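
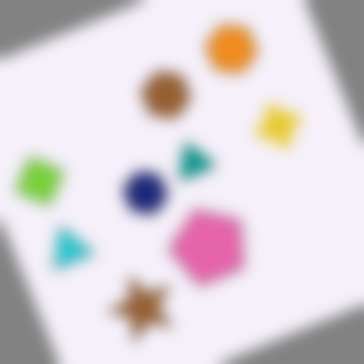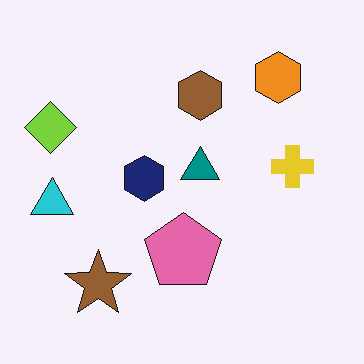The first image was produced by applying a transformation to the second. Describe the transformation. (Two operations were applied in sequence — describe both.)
The image was rotated counter-clockwise by a moderate amount, then heavily blurred.

Every shape is tilted by the same angle and the image corners show triangular fill wedges — a whole-image rotation by a non-right angle. Shape edges and outlines are uniformly softened across the whole image.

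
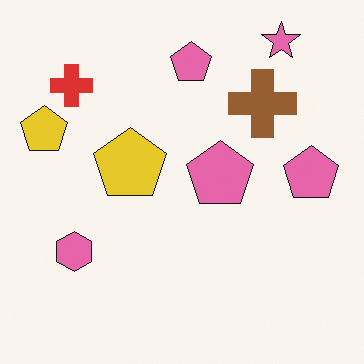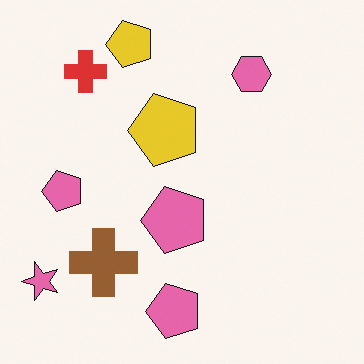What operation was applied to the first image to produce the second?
The transformation is: transposed (reflected across the top-left ↔ bottom-right diagonal).

Shapes have swapped their row and column positions — what was in the top-right is now in the bottom-left — a diagonal reflection.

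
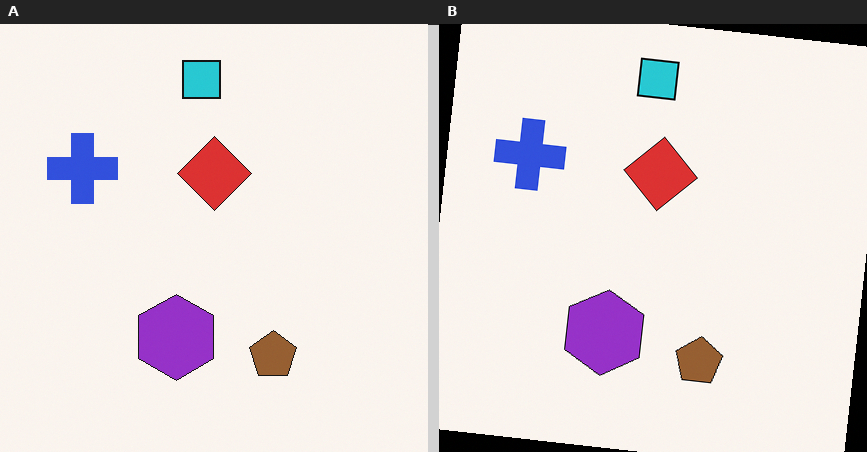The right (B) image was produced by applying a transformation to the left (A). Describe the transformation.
The image was rotated clockwise by a few degrees.

Every shape is tilted by the same angle and the image corners show triangular fill wedges — a whole-image rotation by a non-right angle.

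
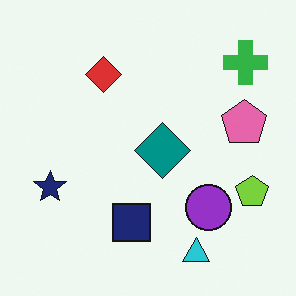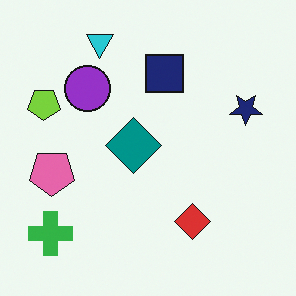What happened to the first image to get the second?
The transformation is: rotated 180°.

The green cross sits in the top-right of the first image and the bottom-left of the second — consistent with a whole-image 180° rotation.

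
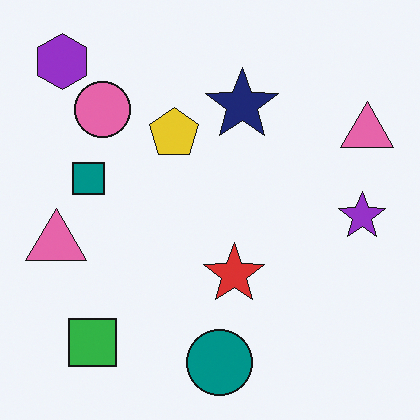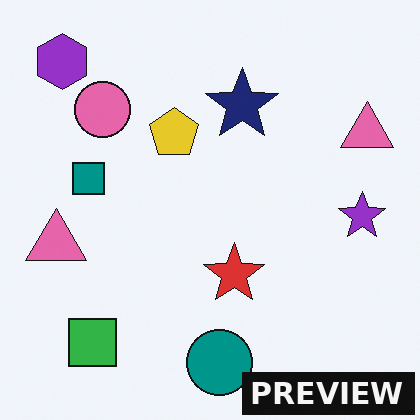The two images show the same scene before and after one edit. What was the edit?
This is the original image watermarked with the text "PREVIEW" in the lower-right corner.

A dark label reading "PREVIEW" appears in the lower-right corner.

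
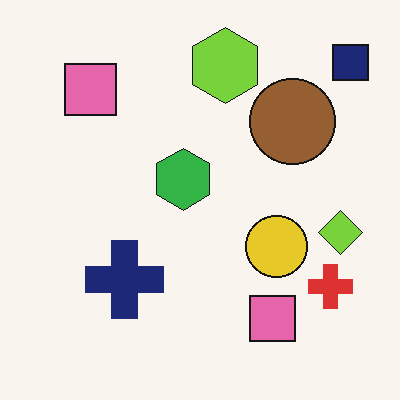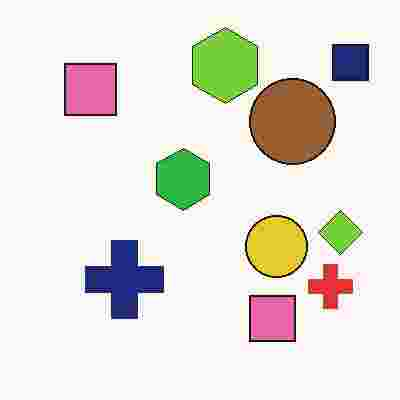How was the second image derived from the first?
The transformation is: degraded with heavy JPEG compression.

Blocky 8×8 compression artifacts appear around shape edges and the flat background shows ringing — characteristic JPEG degradation.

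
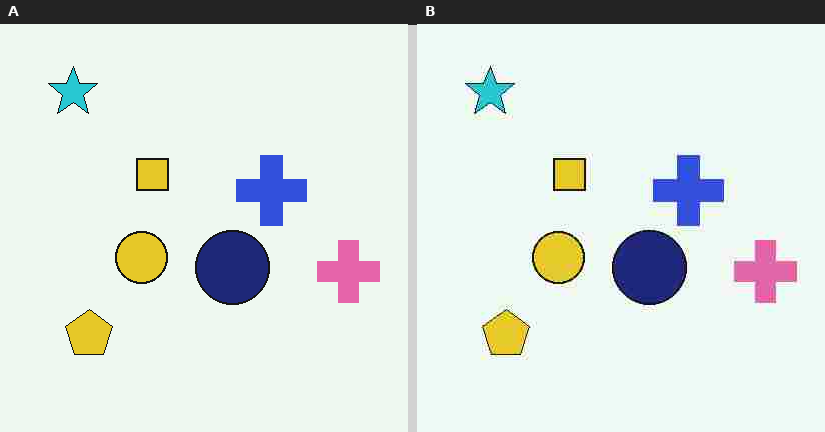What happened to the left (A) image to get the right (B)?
This is the original image degraded with heavy JPEG compression.

Blocky 8×8 compression artifacts appear around shape edges and the flat background shows ringing — characteristic JPEG degradation.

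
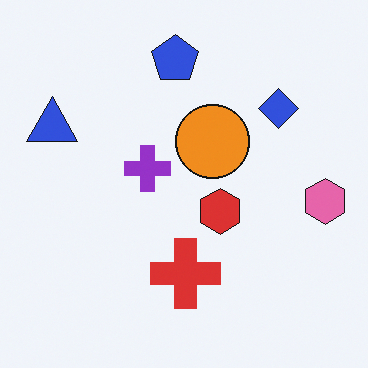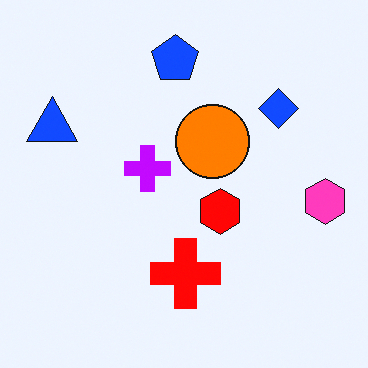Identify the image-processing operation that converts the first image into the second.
The transformation is: made much more vivid (saturation change).

All colors are more vivid — a global saturation change.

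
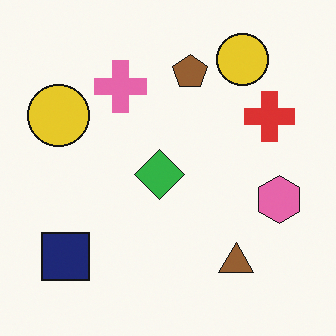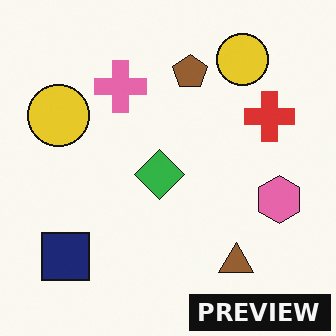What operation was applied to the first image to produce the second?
This is the original image watermarked with the text "PREVIEW" in the lower-right corner.

A dark label reading "PREVIEW" appears in the lower-right corner.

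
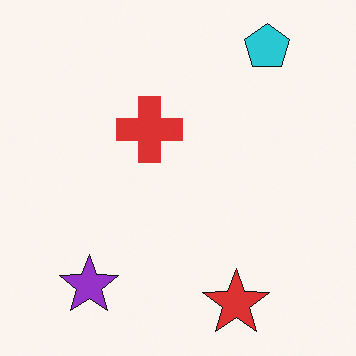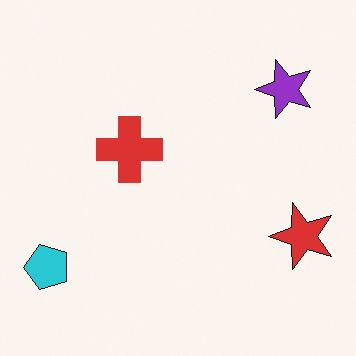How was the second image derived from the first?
Transposed (reflected across the top-left ↔ bottom-right diagonal).

Shapes have swapped their row and column positions — what was in the top-right is now in the bottom-left — a diagonal reflection.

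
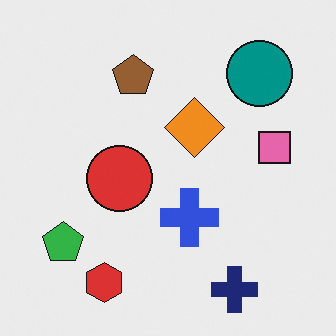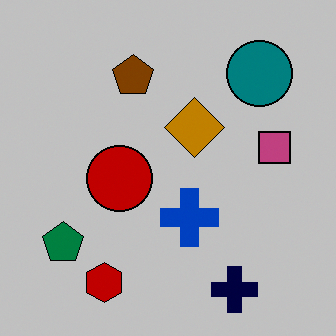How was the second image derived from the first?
This is the original image aggressively posterized.

Each flat color has snapped to a coarser quantized level — most visibly, the near-white background has dropped to a flat grey.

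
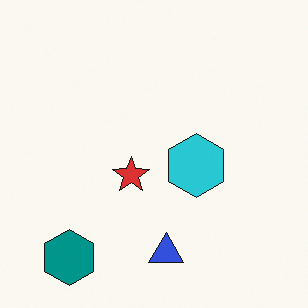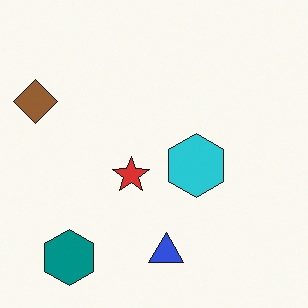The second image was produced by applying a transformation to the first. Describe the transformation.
It was overlaid with an additional brown diamond.

A brown diamond appears in the second image that is absent from the first.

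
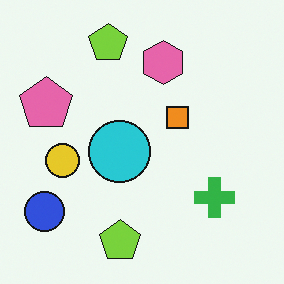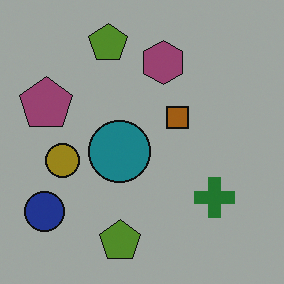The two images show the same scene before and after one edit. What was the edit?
Substantially darkened.

Every pixel — background and shapes alike — is uniformly darkened.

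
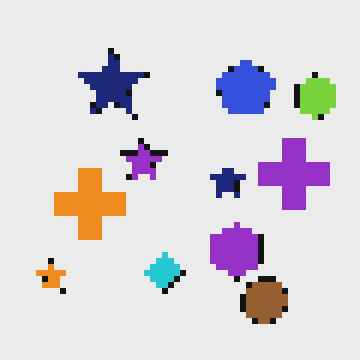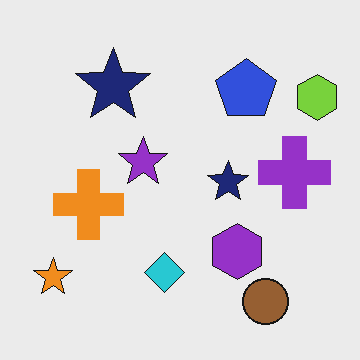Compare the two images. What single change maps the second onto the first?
The first image is the second moderately pixelated.

Shapes are reduced to large square blocks; fine edges and outlines are lost — a downscale-then-upscale (mosaic) effect.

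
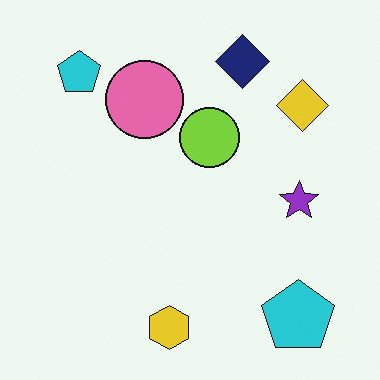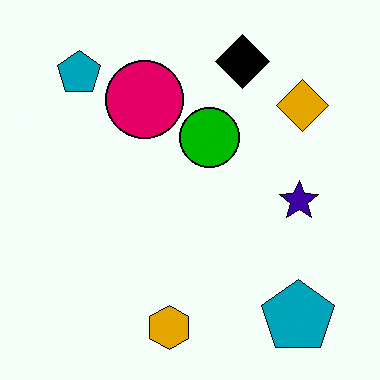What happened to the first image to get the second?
The second image is the first given much higher contrast.

Tones are pushed away from mid-grey across the whole image — a global contrast change.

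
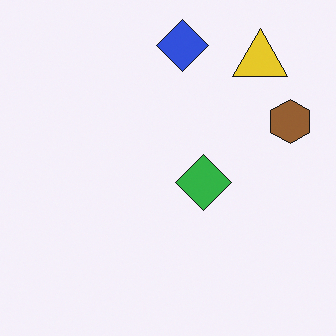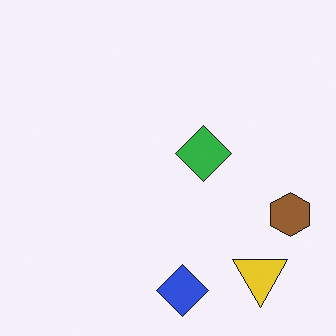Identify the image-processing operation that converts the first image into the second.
Flipped vertically (top ↔ bottom).

The blue diamond is in the top of the first image and the bottom of the second — shapes on opposite sides of the horizontal midline have swapped in a mirror flip.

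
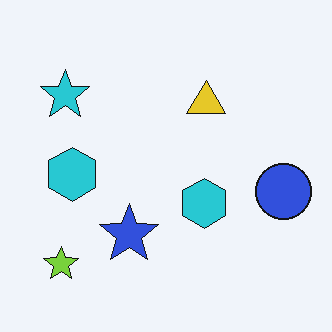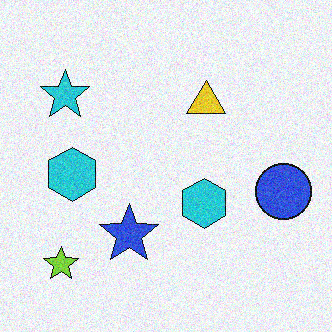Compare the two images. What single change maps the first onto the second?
Degraded with moderate additive noise.

Random speckle covers the whole image, including the flat background.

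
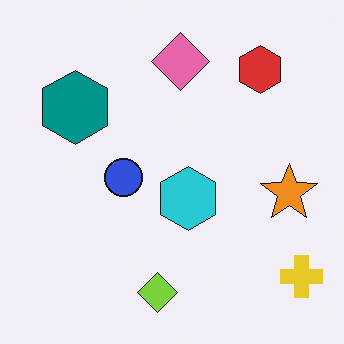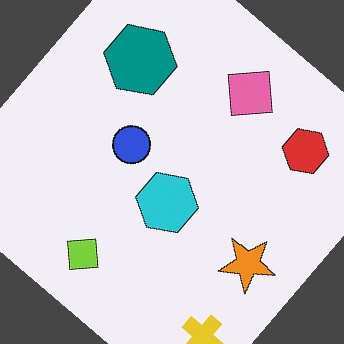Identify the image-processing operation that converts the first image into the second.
Rotated clockwise by a large amount — several tens of degrees.

Every shape is tilted by the same angle and the image corners show triangular fill wedges — a whole-image rotation by a non-right angle.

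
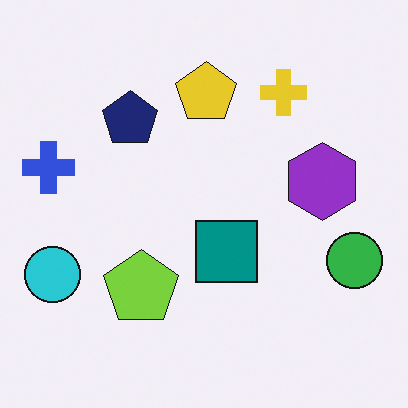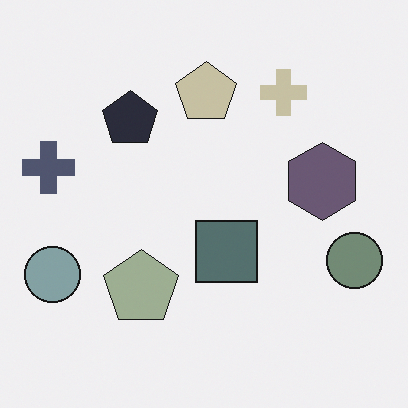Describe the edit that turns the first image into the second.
It was made much more muted (saturation change).

All colors are more muted and greyish — a global saturation change.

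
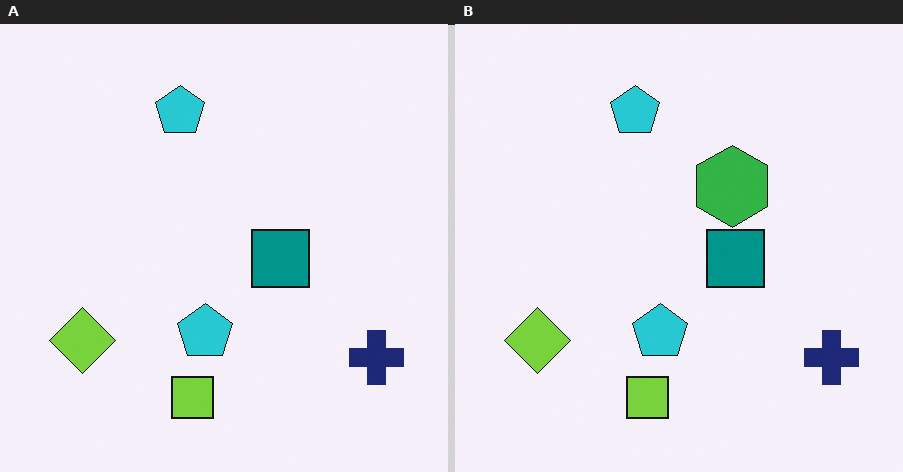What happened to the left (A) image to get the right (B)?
Overlaid with an additional green hexagon.

A green hexagon appears in the right (B) image that is absent from the left (A).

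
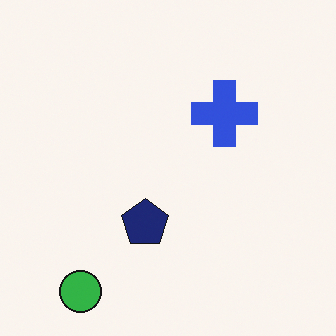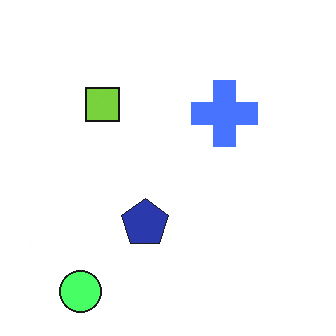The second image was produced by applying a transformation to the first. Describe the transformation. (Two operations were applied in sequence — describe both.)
The transformation is: substantially brightened, then overlaid with an additional lime square.

Every pixel — background and shapes alike — is uniformly brightened. A lime square appears in the second image that is absent from the first.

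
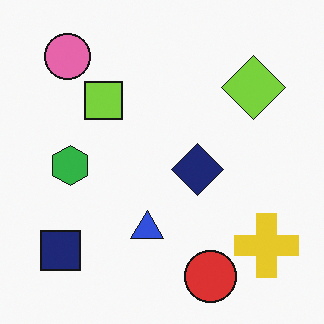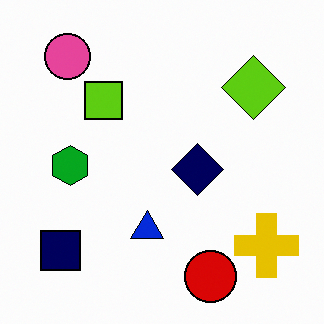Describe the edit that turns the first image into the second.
The transformation is: given slightly increased contrast.

Tones are pushed away from mid-grey across the whole image — a global contrast change.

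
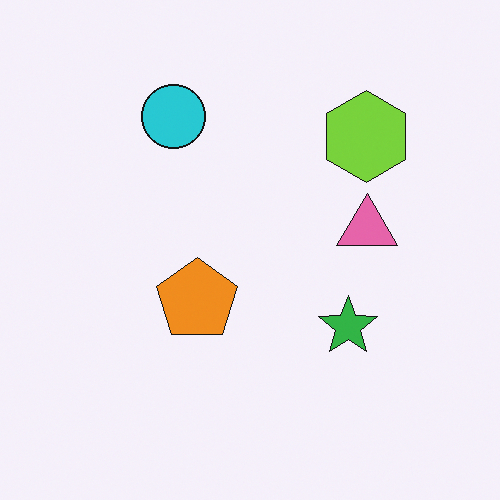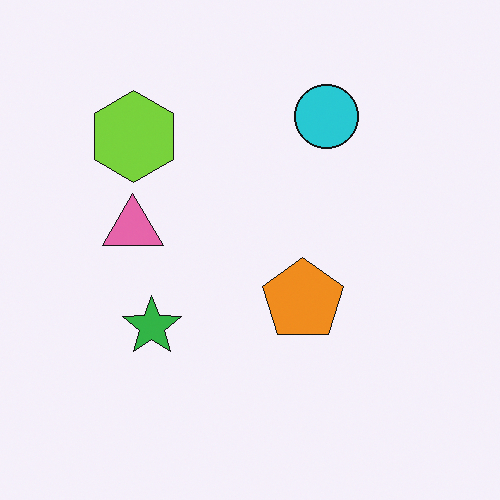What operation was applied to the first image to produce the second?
The image was flipped horizontally (left ↔ right).

The pink triangle is in the right of the first image and the left of the second — shapes on opposite sides of the vertical midline have swapped in a mirror flip.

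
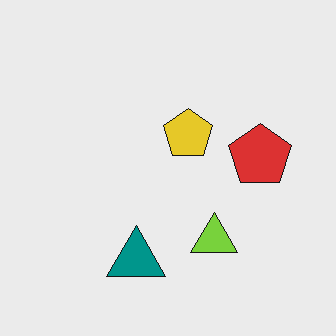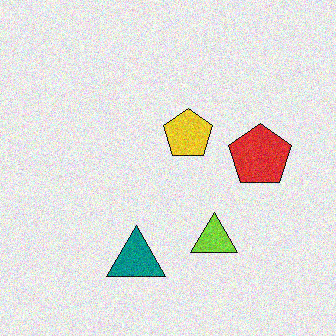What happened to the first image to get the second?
The image was degraded with moderate additive noise.

Random speckle covers the whole image, including the flat background.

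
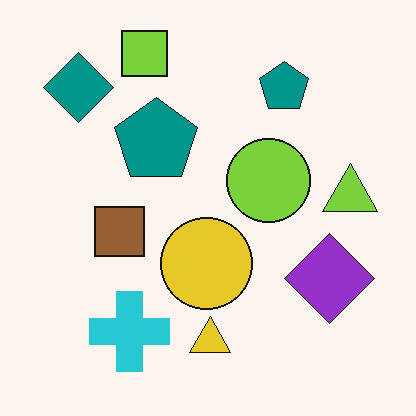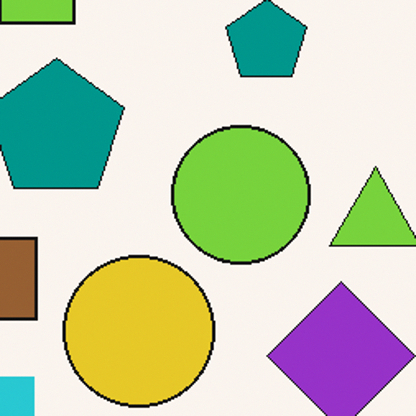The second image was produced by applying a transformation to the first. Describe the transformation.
Cropped to a noticeably smaller region and rescaled.

The visible shapes are larger and the field of view is narrower; shapes near the original edges may be partly or wholly outside the frame — a crop-and-rescale.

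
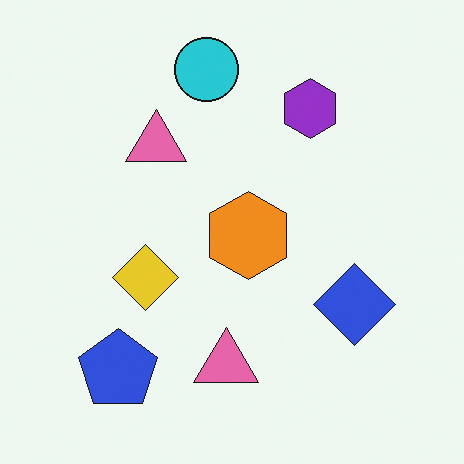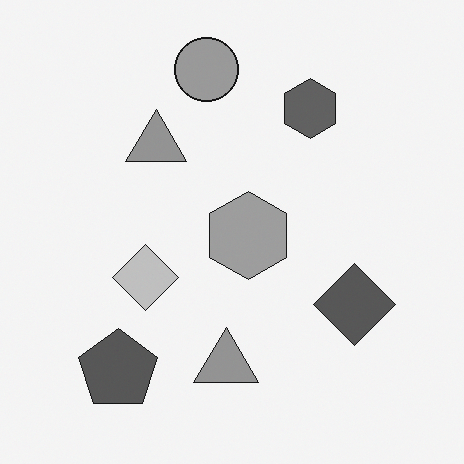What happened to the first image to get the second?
The second image is the first converted to grayscale.

All color is removed — every shape is now a shade of grey.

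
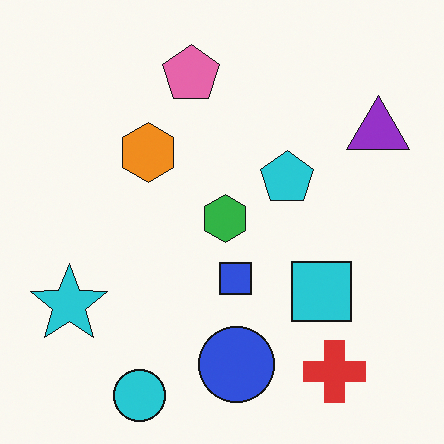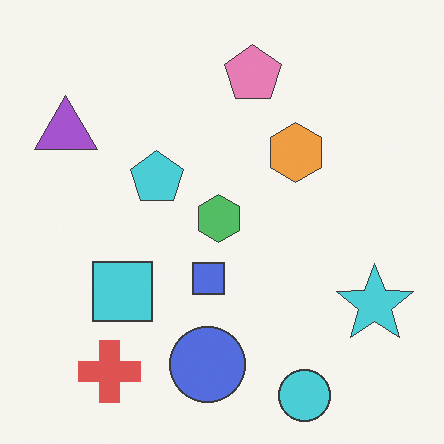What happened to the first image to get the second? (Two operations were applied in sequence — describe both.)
It was flipped horizontally (left ↔ right), then given slightly reduced contrast.

The purple triangle is in the top-right of the first image and the top-left of the second — shapes on opposite sides of the vertical midline have swapped in a mirror flip. Tones are pushed toward mid-grey across the whole image — a global contrast change.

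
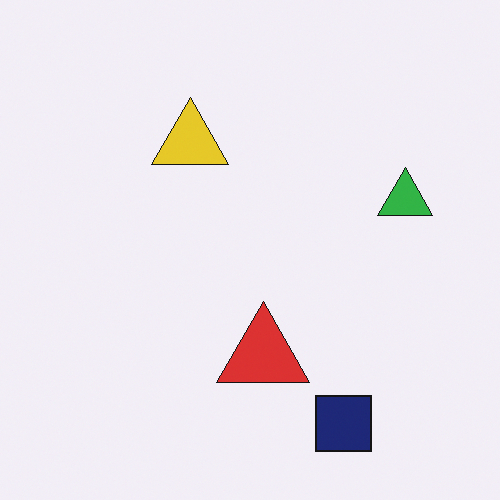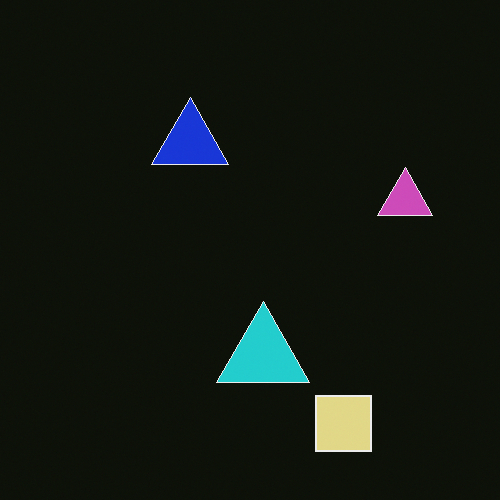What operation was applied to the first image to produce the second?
The image was color-inverted (negative).

The light background has become dark and every shape's color is its complement — a photographic negative.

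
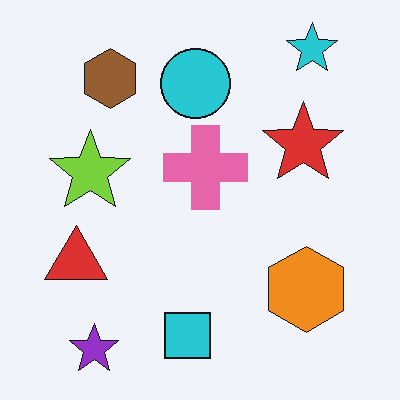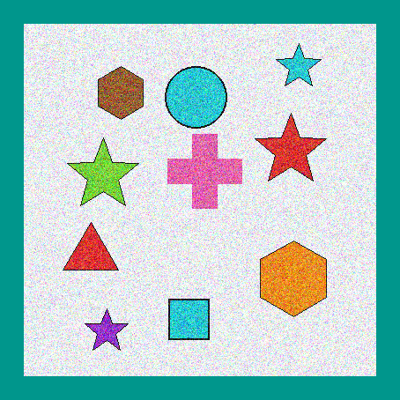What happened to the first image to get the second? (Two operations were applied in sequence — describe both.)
This is the original image degraded with strong gaussian noise, then framed with a teal border.

Random speckle covers the whole image, including the flat background. A solid teal frame runs around the edge of the second image, with the content slightly shrunk inside it.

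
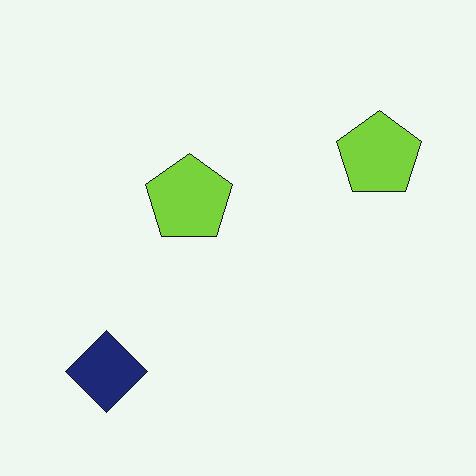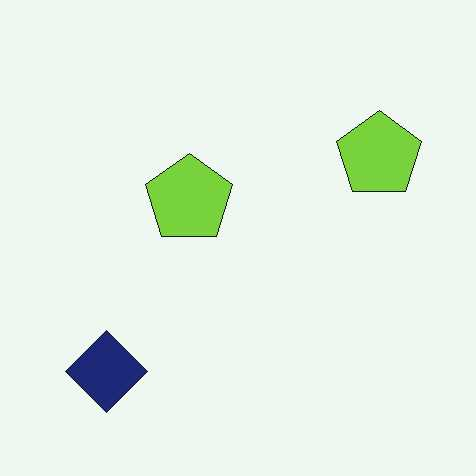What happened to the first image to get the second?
The second image is the first given moderate JPEG compression.

Blocky 8×8 compression artifacts appear around shape edges and the flat background shows ringing — characteristic JPEG degradation.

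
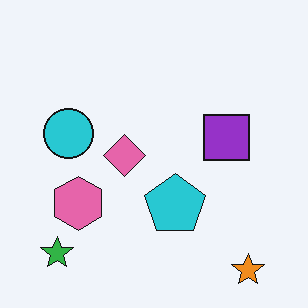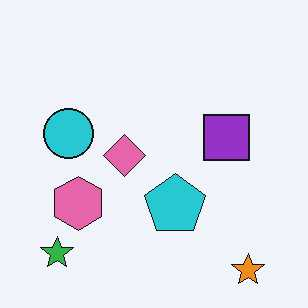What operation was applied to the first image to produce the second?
It was given moderate JPEG compression.

Blocky 8×8 compression artifacts appear around shape edges and the flat background shows ringing — characteristic JPEG degradation.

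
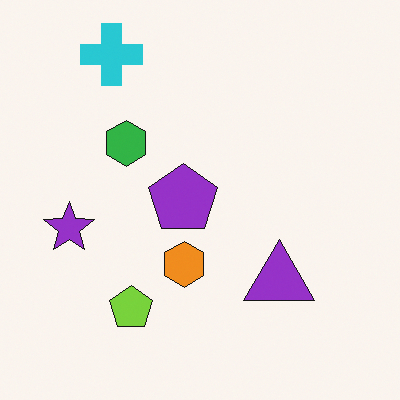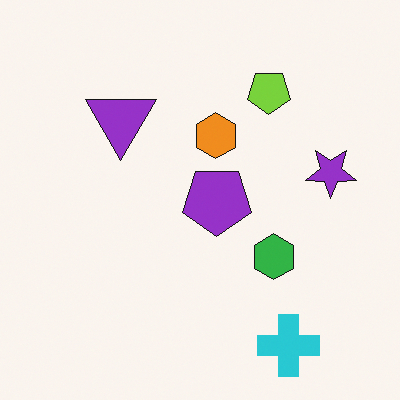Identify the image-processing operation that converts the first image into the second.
Rotated 180°.

The cyan cross sits in the top-left of the first image and the bottom-right of the second — consistent with a whole-image 180° rotation.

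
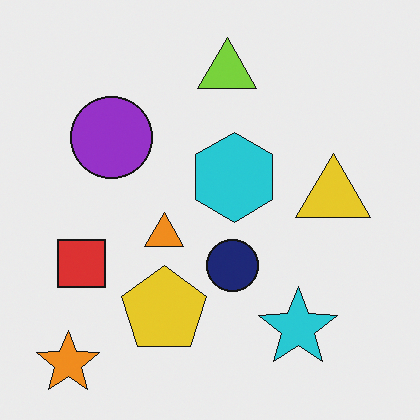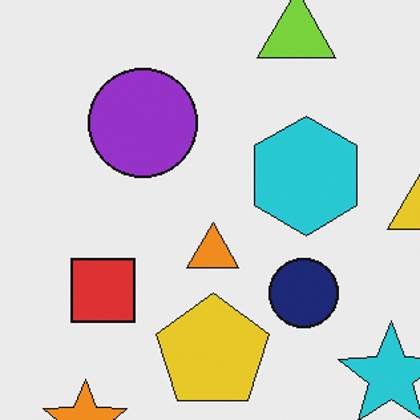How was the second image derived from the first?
Cropped slightly and scaled back up.

The visible shapes are larger and the field of view is narrower; shapes near the original edges may be partly or wholly outside the frame — a crop-and-rescale.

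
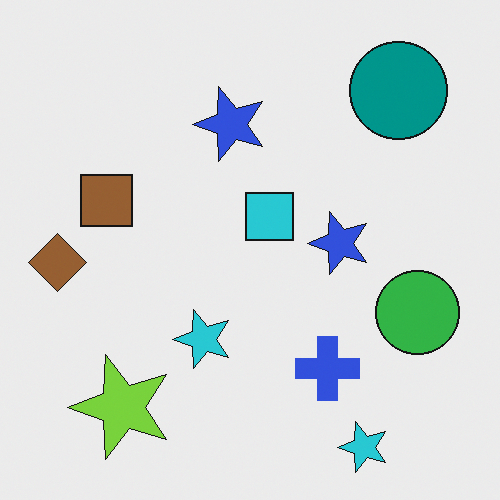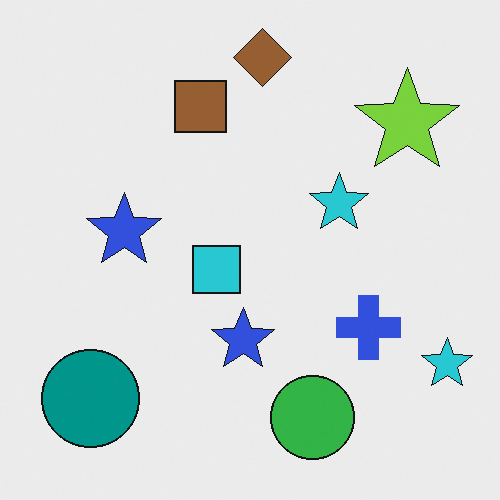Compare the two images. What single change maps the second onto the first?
The image was transposed (reflected across the top-left ↔ bottom-right diagonal).

Shapes have swapped their row and column positions — what was in the top-right is now in the bottom-left — a diagonal reflection.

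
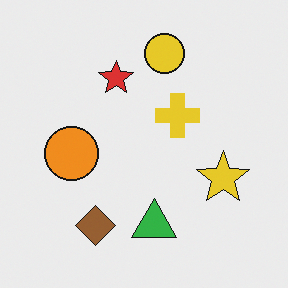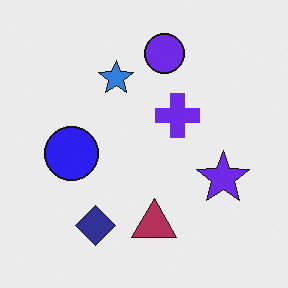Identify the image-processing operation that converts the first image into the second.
The transformation is: hue-shifted by a large amount.

Every shape's color has rotated by the same amount around the hue wheel — a uniform hue shift.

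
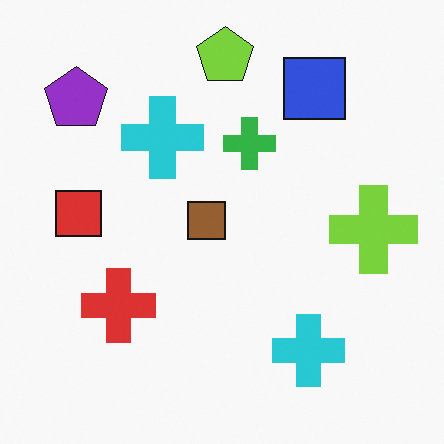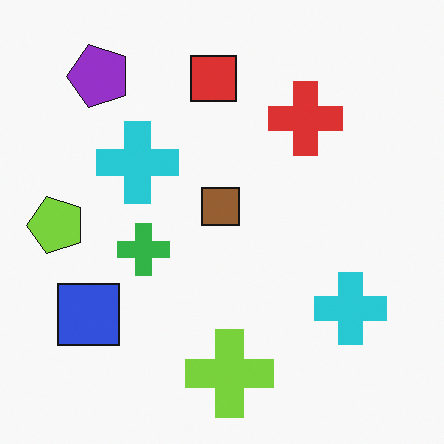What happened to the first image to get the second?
The image was transposed (reflected across the top-left ↔ bottom-right diagonal).

Shapes have swapped their row and column positions — what was in the top-right is now in the bottom-left — a diagonal reflection.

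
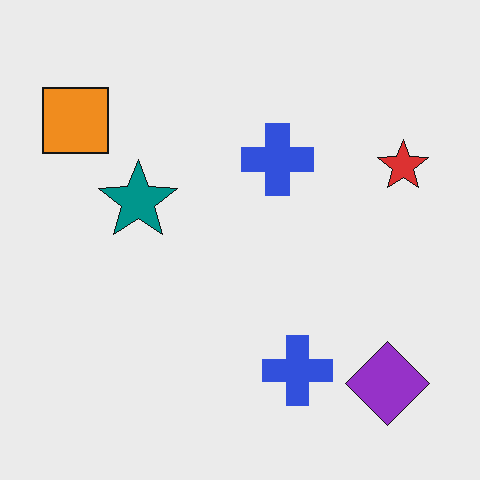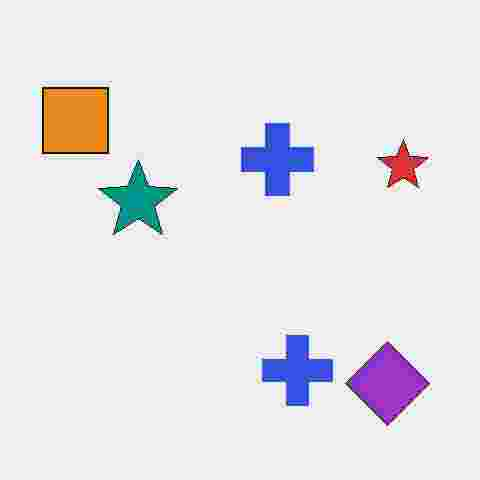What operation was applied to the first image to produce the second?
It was heavily JPEG-compressed with obvious blocking artifacts.

Blocky 8×8 compression artifacts appear around shape edges and the flat background shows ringing — characteristic JPEG degradation.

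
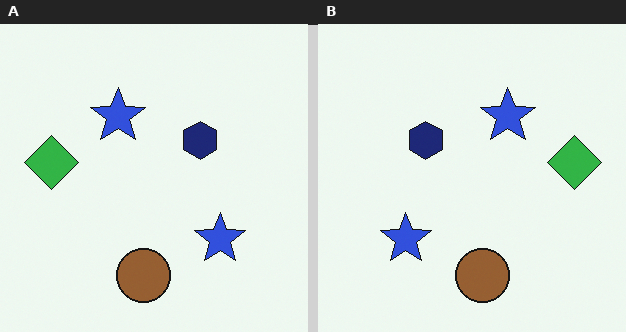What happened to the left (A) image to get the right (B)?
It was flipped horizontally (left ↔ right).

The green diamond is in the left of the left (A) image and the right of the right (B) — shapes on opposite sides of the vertical midline have swapped in a mirror flip.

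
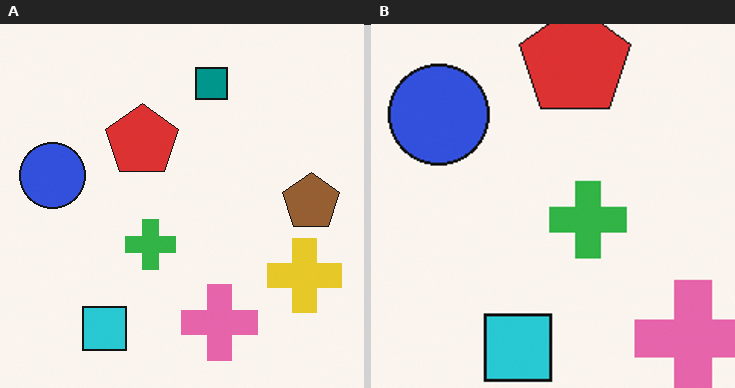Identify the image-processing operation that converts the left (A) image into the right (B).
Cropped to a modestly smaller region and rescaled.

The visible shapes are larger and the field of view is narrower; shapes near the original edges may be partly or wholly outside the frame — a crop-and-rescale.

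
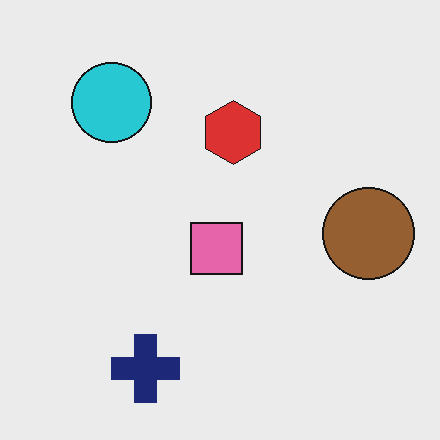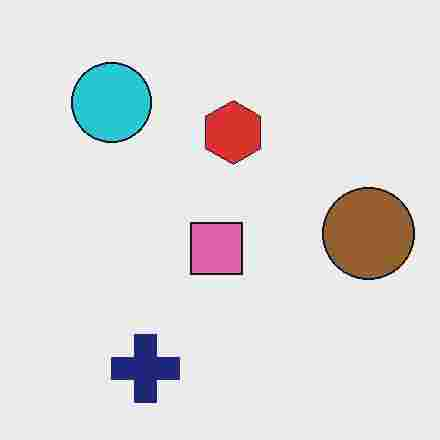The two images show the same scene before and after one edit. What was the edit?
The transformation is: degraded with heavy JPEG compression.

Blocky 8×8 compression artifacts appear around shape edges and the flat background shows ringing — characteristic JPEG degradation.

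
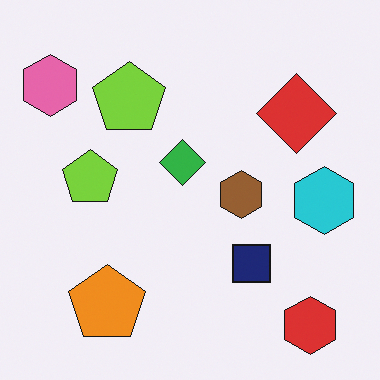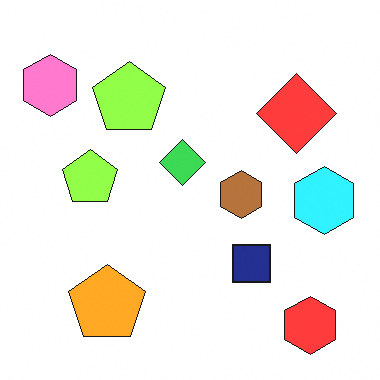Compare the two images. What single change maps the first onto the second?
The second image is the first brightened a little.

Every pixel — background and shapes alike — is uniformly brightened.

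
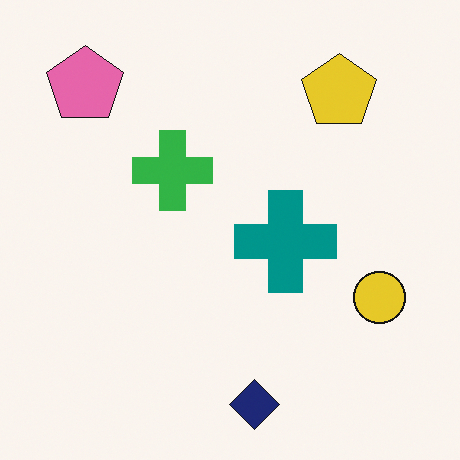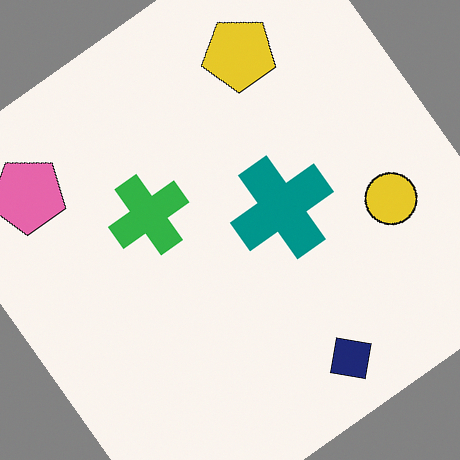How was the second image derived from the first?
It was rotated counter-clockwise by a large amount — several tens of degrees.

Every shape is tilted by the same angle and the image corners show triangular fill wedges — a whole-image rotation by a non-right angle.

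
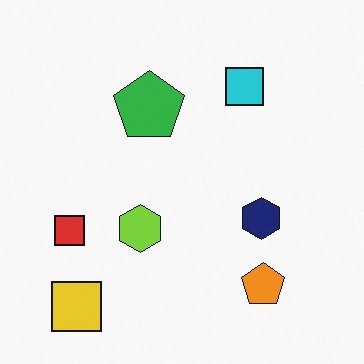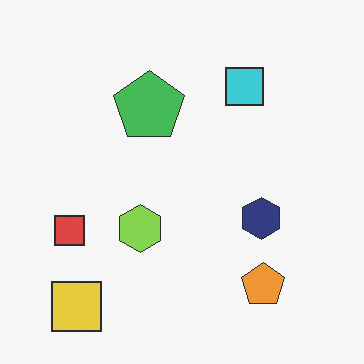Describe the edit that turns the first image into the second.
This is the original image given slightly reduced contrast.

Tones are pushed toward mid-grey across the whole image — a global contrast change.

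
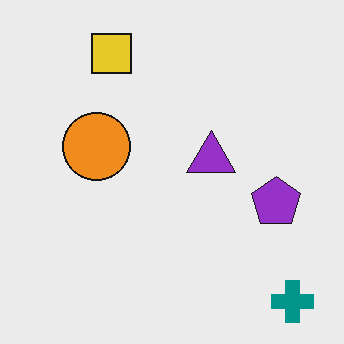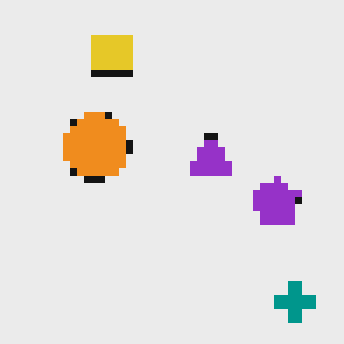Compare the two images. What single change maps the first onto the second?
Pixelated into visible square blocks.

Shapes are reduced to large square blocks; fine edges and outlines are lost — a downscale-then-upscale (mosaic) effect.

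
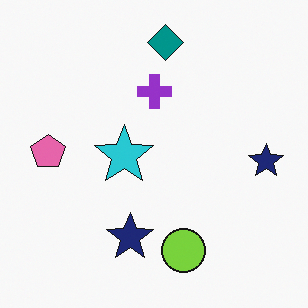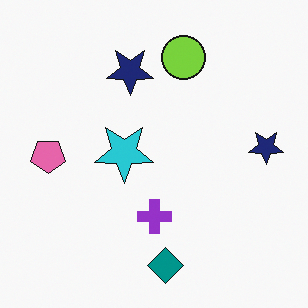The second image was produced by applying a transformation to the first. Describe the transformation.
Flipped vertically (top ↔ bottom).

The teal diamond is in the top of the first image and the bottom of the second — shapes on opposite sides of the horizontal midline have swapped in a mirror flip.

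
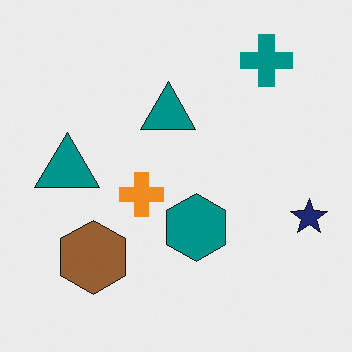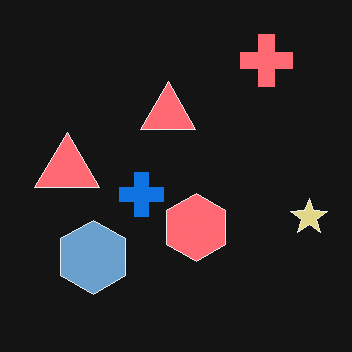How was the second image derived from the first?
The transformation is: color-inverted (negative).

The light background has become dark and every shape's color is its complement — a photographic negative.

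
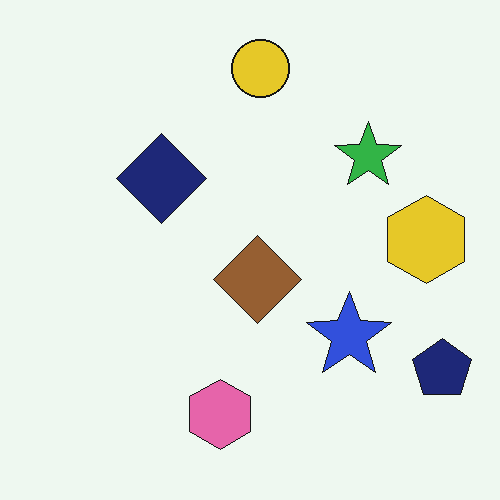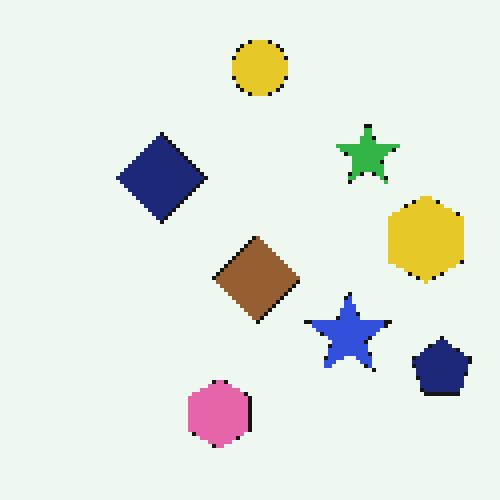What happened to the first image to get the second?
The second image is the first mildly pixelated.

Shapes are reduced to large square blocks; fine edges and outlines are lost — a downscale-then-upscale (mosaic) effect.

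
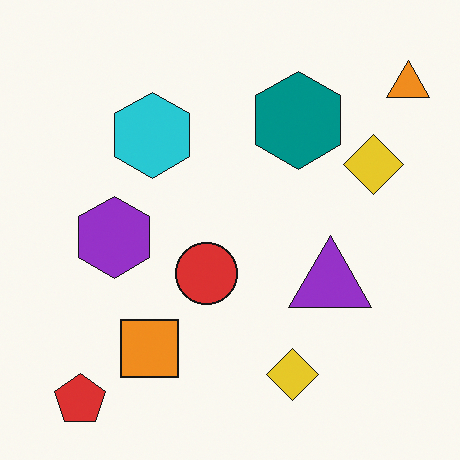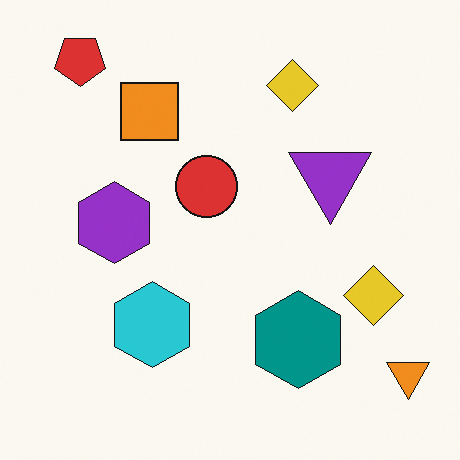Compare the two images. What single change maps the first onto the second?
The second image is the first flipped vertically (top ↔ bottom).

The red pentagon is in the bottom-left of the first image and the top-left of the second — shapes on opposite sides of the horizontal midline have swapped in a mirror flip.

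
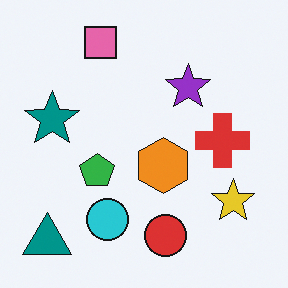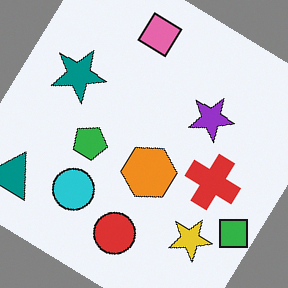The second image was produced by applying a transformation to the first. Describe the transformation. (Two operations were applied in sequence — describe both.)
The transformation is: rotated clockwise by a large amount — several tens of degrees, then overlaid with an additional green square.

Every shape is tilted by the same angle and the image corners show triangular fill wedges — a whole-image rotation by a non-right angle. A green square appears in the second image that is absent from the first.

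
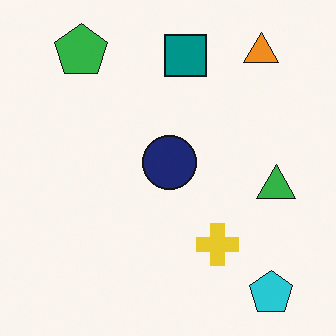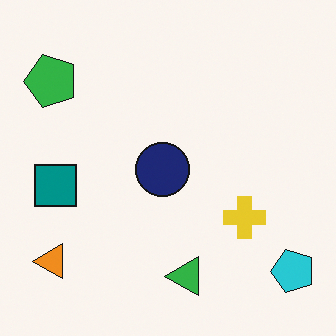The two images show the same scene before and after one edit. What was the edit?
This is the original image transposed (reflected across the top-left ↔ bottom-right diagonal).

Shapes have swapped their row and column positions — what was in the top-right is now in the bottom-left — a diagonal reflection.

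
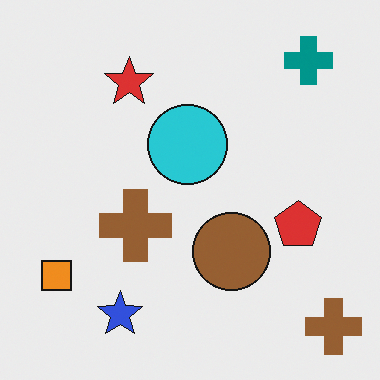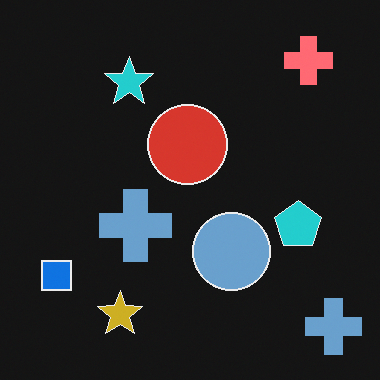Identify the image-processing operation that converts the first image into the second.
Color-inverted (negative).

The light background has become dark and every shape's color is its complement — a photographic negative.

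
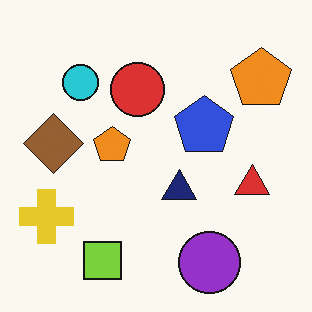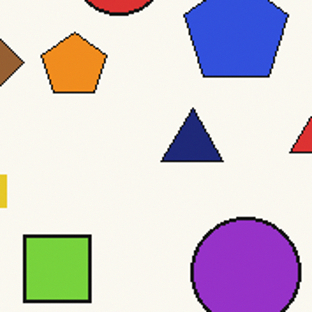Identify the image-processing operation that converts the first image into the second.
The second image is the first cropped to a noticeably smaller region and rescaled.

The visible shapes are larger and the field of view is narrower; shapes near the original edges may be partly or wholly outside the frame — a crop-and-rescale.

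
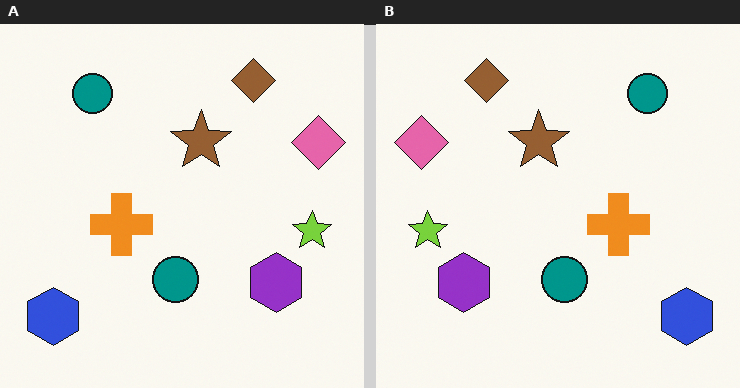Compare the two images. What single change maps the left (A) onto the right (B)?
Flipped horizontally (left ↔ right).

The pink diamond is in the top-right of the left (A) image and the top-left of the right (B) — shapes on opposite sides of the vertical midline have swapped in a mirror flip.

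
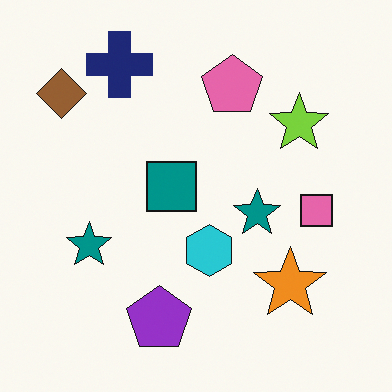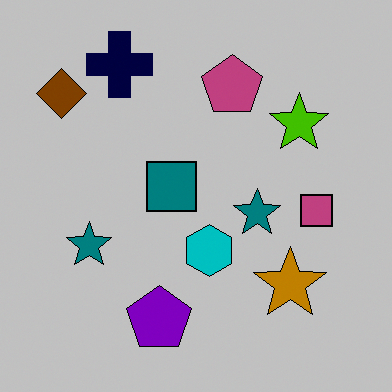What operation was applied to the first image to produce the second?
Heavily posterized to just a handful of flat colors.

Each flat color has snapped to a coarser quantized level — most visibly, the near-white background has dropped to a flat grey.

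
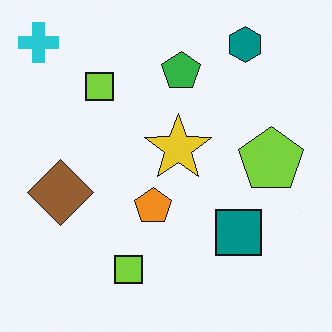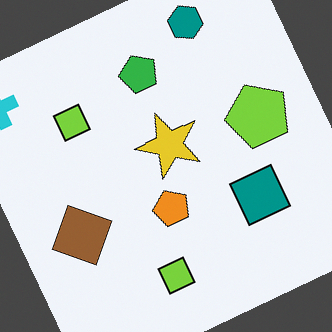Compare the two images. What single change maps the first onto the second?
The image was rotated counter-clockwise by a clearly visible amount.

Every shape is tilted by the same angle and the image corners show triangular fill wedges — a whole-image rotation by a non-right angle.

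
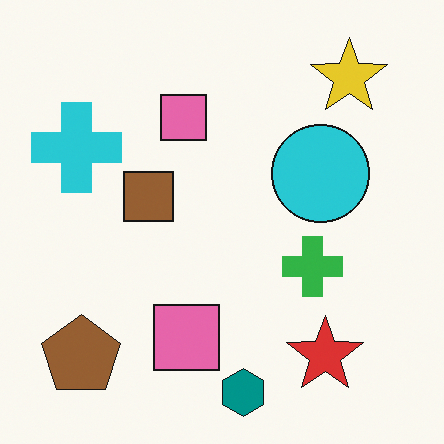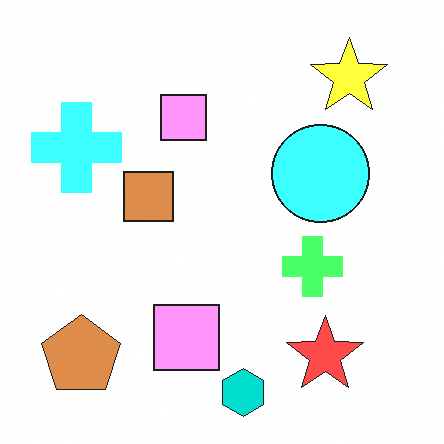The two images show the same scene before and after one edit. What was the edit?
This is the original image noticeably brightened.

Every pixel — background and shapes alike — is uniformly brightened.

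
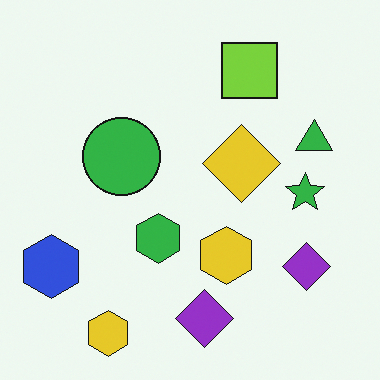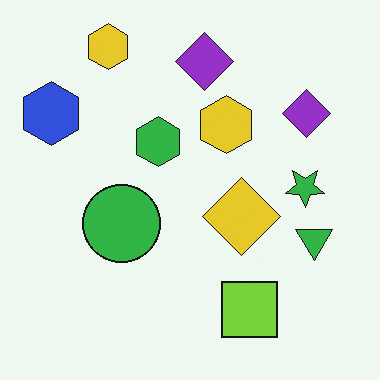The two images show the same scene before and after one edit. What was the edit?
This is the original image flipped vertically (top ↔ bottom).

The lime square is in the top of the first image and the bottom of the second — shapes on opposite sides of the horizontal midline have swapped in a mirror flip.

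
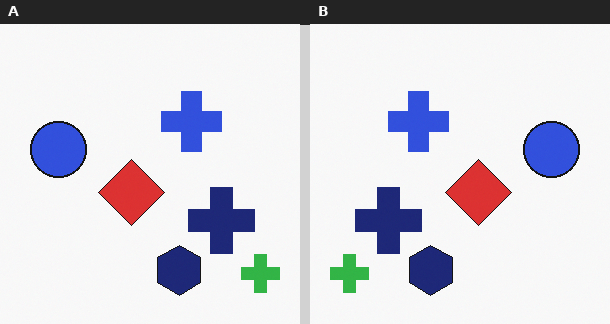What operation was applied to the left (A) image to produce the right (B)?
The transformation is: flipped horizontally (left ↔ right).

The green cross is in the bottom-right of the left (A) image and the bottom-left of the right (B) — shapes on opposite sides of the vertical midline have swapped in a mirror flip.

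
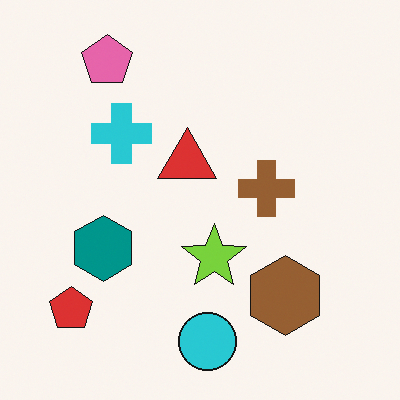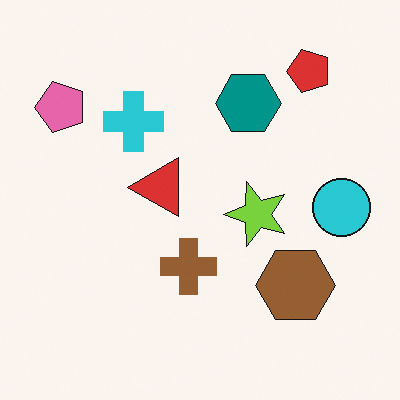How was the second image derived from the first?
The second image is the first transposed (reflected across the top-left ↔ bottom-right diagonal).

Shapes have swapped their row and column positions — what was in the top-right is now in the bottom-left — a diagonal reflection.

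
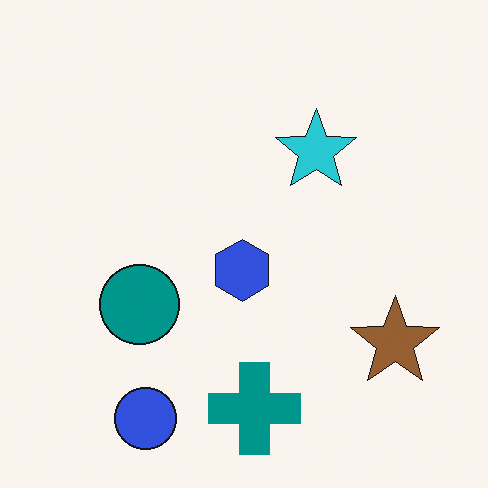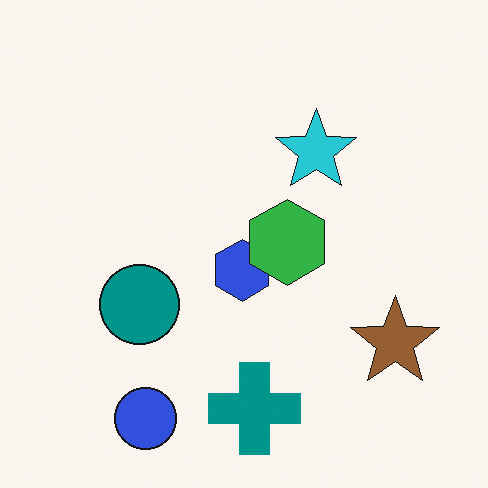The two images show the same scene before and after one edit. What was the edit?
This is the original image overlaid with an additional green hexagon.

A green hexagon appears in the second image that is absent from the first.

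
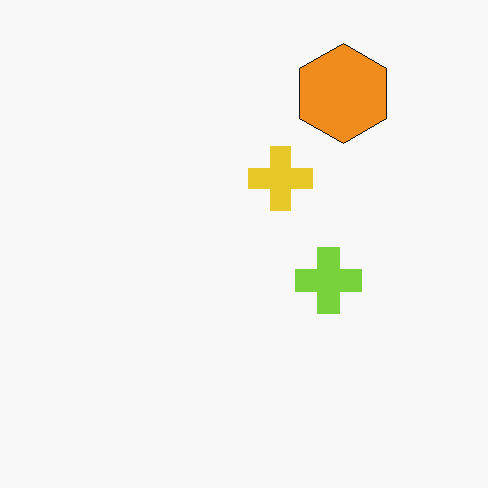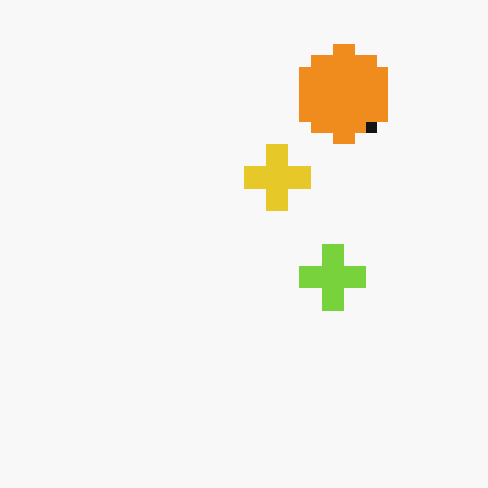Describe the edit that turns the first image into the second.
The transformation is: heavily pixelated into large blocks.

Shapes are reduced to large square blocks; fine edges and outlines are lost — a downscale-then-upscale (mosaic) effect.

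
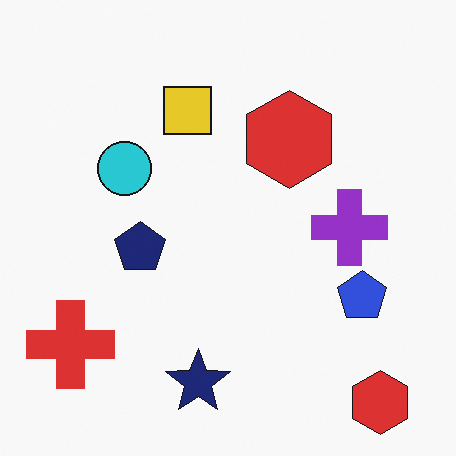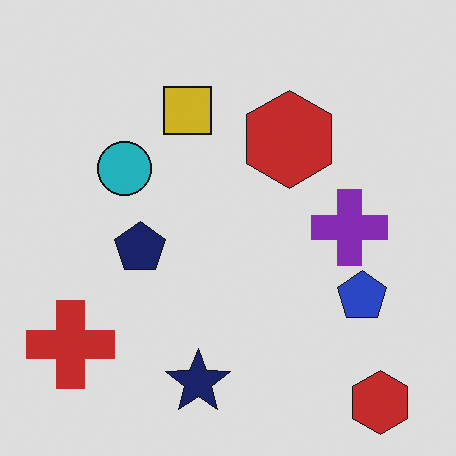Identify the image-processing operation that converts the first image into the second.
It was slightly darkened.

Every pixel — background and shapes alike — is uniformly darkened.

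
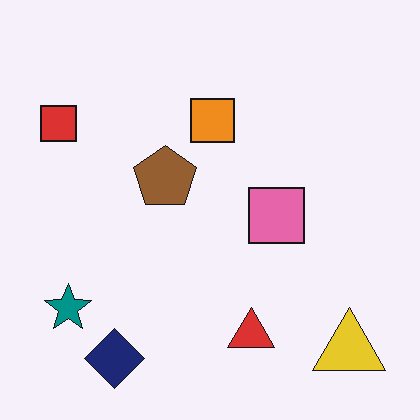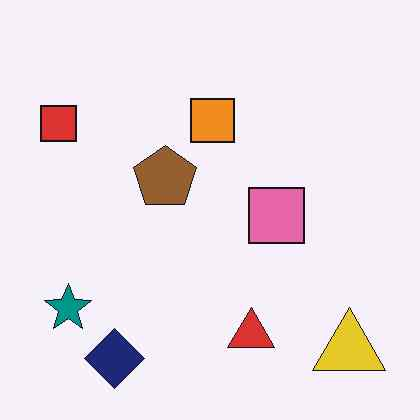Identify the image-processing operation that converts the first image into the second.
The transformation is: given moderate JPEG compression.

Blocky 8×8 compression artifacts appear around shape edges and the flat background shows ringing — characteristic JPEG degradation.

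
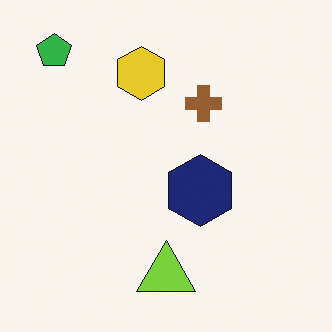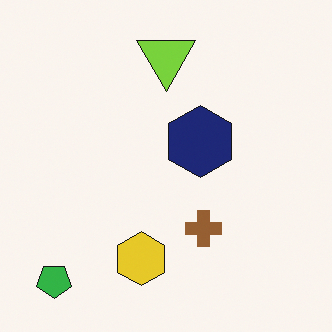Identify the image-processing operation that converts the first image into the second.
The image was flipped vertically (top ↔ bottom).

The green pentagon is in the top-left of the first image and the bottom-left of the second — shapes on opposite sides of the horizontal midline have swapped in a mirror flip.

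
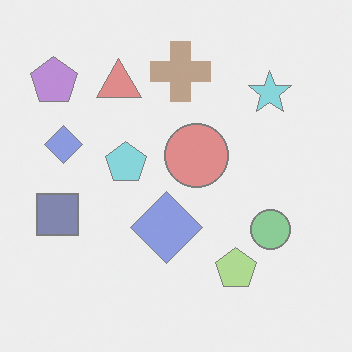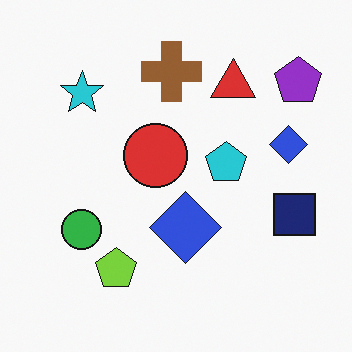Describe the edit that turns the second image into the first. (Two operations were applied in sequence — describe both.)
Flipped horizontally (left ↔ right), then washed out (contrast reduced).

The purple pentagon is in the top-right of the second image and the top-left of the first — shapes on opposite sides of the vertical midline have swapped in a mirror flip. Tones are pushed toward mid-grey across the whole image — a global contrast change.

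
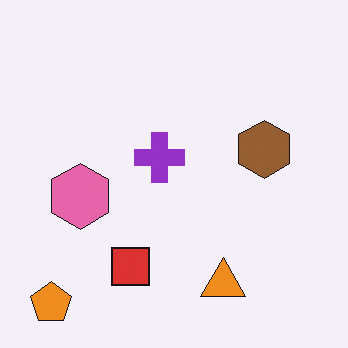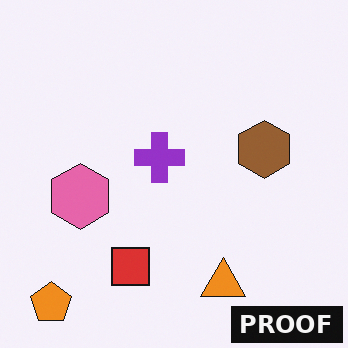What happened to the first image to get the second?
The second image is the first watermarked with the text "PROOF" in the lower-right corner.

A dark label reading "PROOF" appears in the lower-right corner.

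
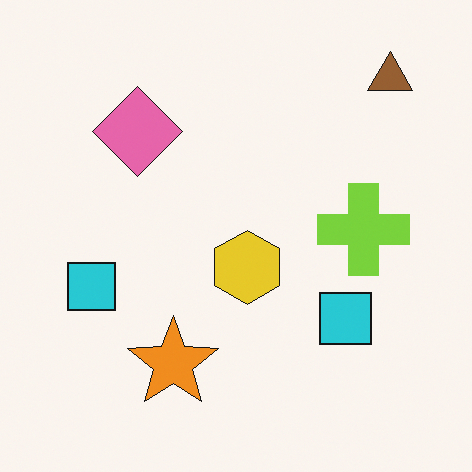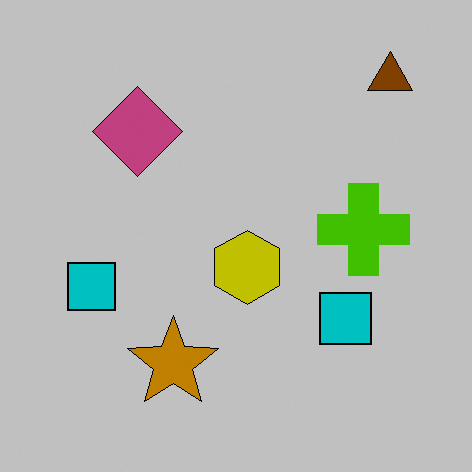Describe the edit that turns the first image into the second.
This is the original image heavily posterized to just a handful of flat colors.

Each flat color has snapped to a coarser quantized level — most visibly, the near-white background has dropped to a flat grey.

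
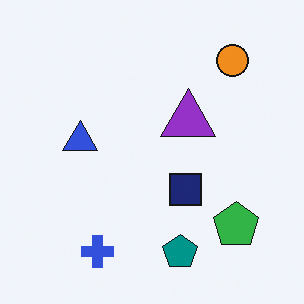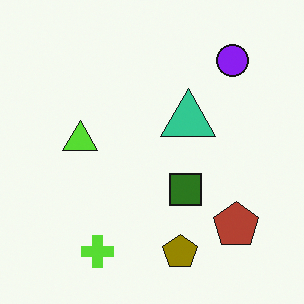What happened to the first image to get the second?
Hue-shifted by a large amount.

Every shape's color has rotated by the same amount around the hue wheel — a uniform hue shift.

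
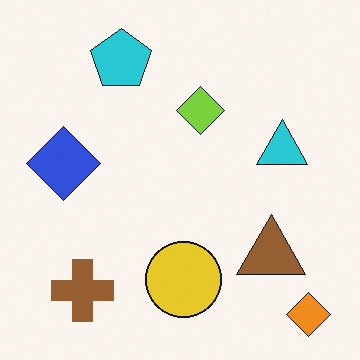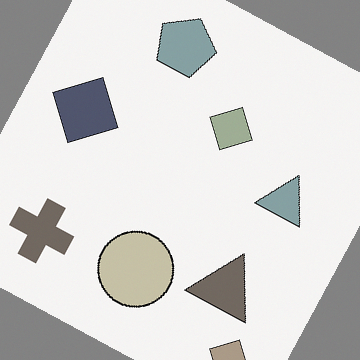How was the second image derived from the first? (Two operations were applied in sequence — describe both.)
The image was rotated clockwise by a clearly visible amount, then heavily desaturated.

Every shape is tilted by the same angle and the image corners show triangular fill wedges — a whole-image rotation by a non-right angle. All colors are more muted and greyish — a global saturation change.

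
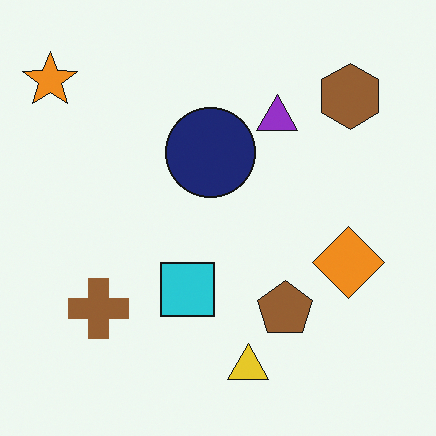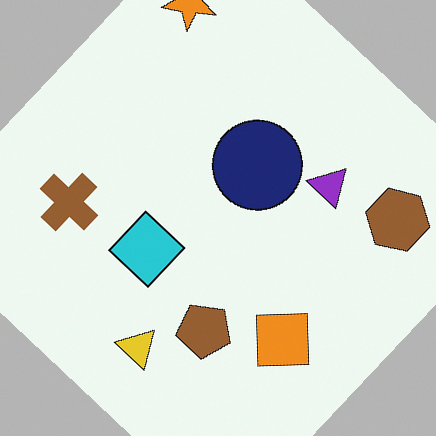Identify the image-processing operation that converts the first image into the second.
This is the original image rotated clockwise by a large amount — several tens of degrees.

Every shape is tilted by the same angle and the image corners show triangular fill wedges — a whole-image rotation by a non-right angle.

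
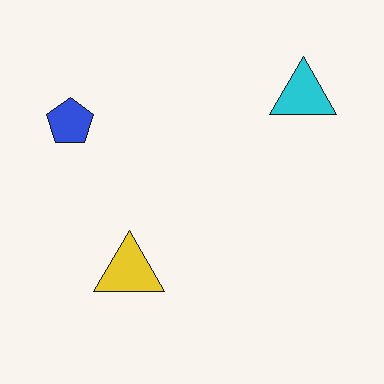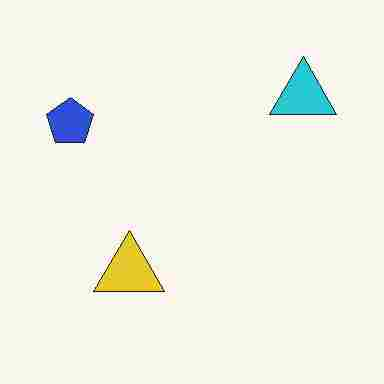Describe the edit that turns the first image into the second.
Heavily JPEG-compressed with obvious blocking artifacts.

Blocky 8×8 compression artifacts appear around shape edges and the flat background shows ringing — characteristic JPEG degradation.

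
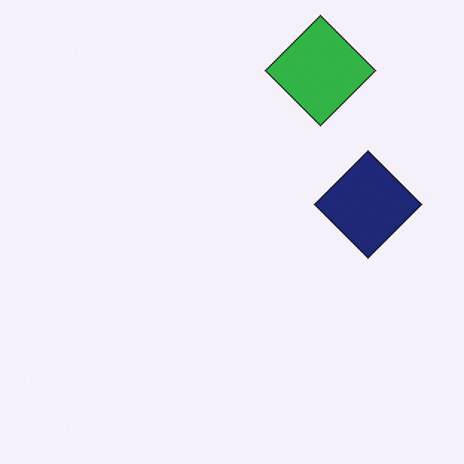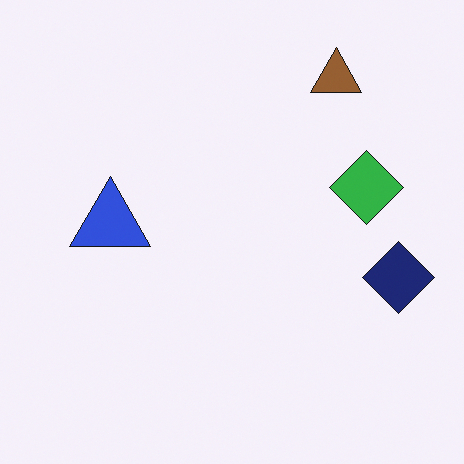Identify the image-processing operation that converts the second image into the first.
Cropped slightly and scaled back up.

The visible shapes are larger and the field of view is narrower; shapes near the original edges may be partly or wholly outside the frame — a crop-and-rescale.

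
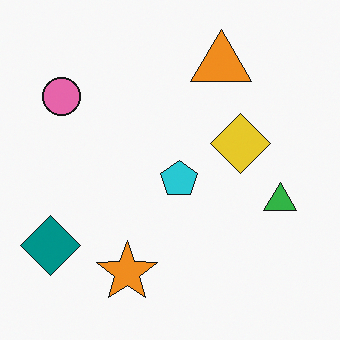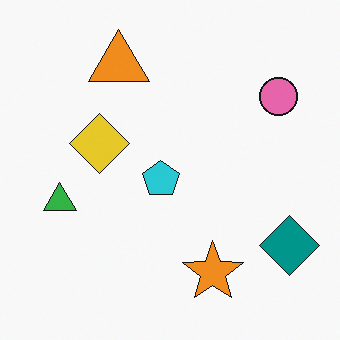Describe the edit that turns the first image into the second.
The second image is the first flipped horizontally (left ↔ right).

The teal diamond is in the bottom-left of the first image and the bottom-right of the second — shapes on opposite sides of the vertical midline have swapped in a mirror flip.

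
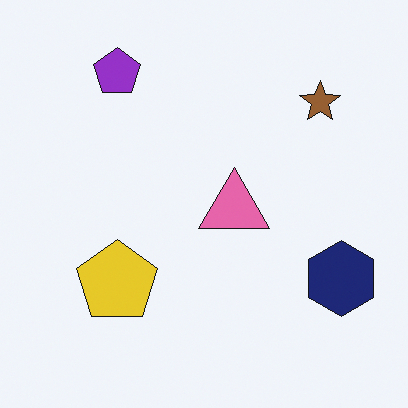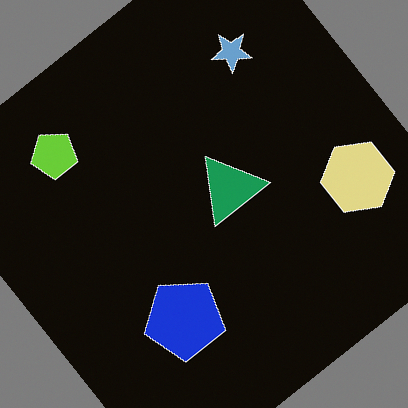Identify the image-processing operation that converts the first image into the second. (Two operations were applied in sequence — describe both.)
The second image is the first rotated counter-clockwise by a large amount — several tens of degrees, then color-inverted (negative).

Every shape is tilted by the same angle and the image corners show triangular fill wedges — a whole-image rotation by a non-right angle. The light background has become dark and every shape's color is its complement — a photographic negative.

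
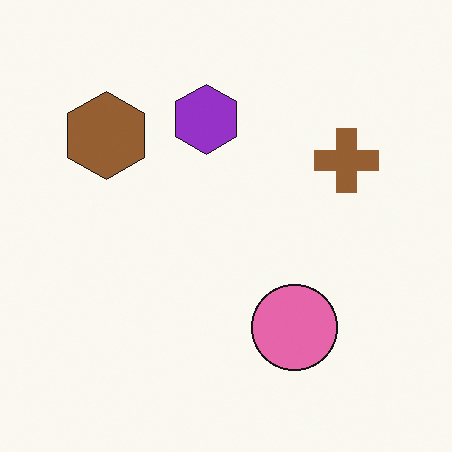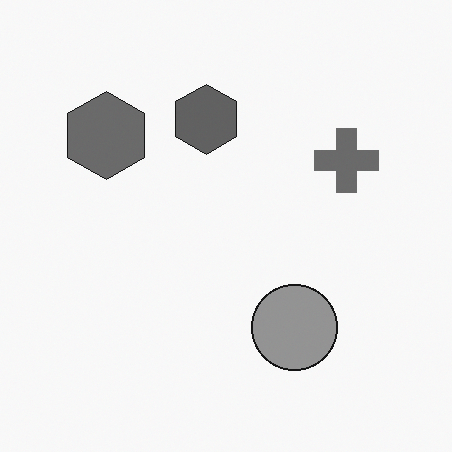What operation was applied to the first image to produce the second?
The second image is the first converted to grayscale.

All color is removed — every shape is now a shade of grey.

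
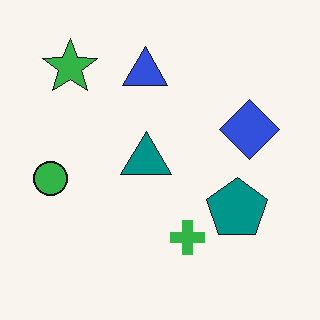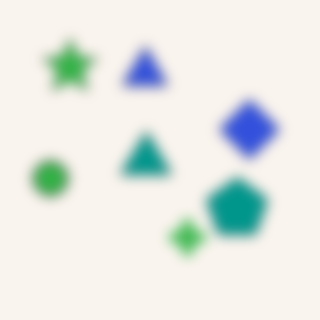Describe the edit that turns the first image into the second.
Strongly gaussian-blurred.

Shape edges and outlines are uniformly softened across the whole image.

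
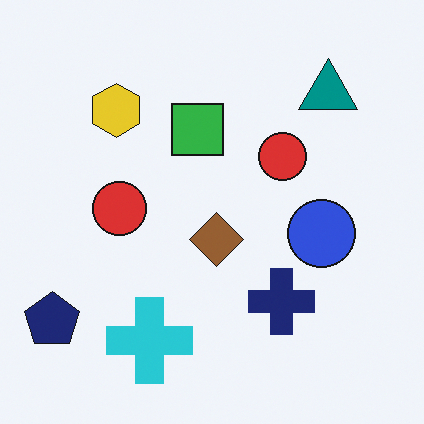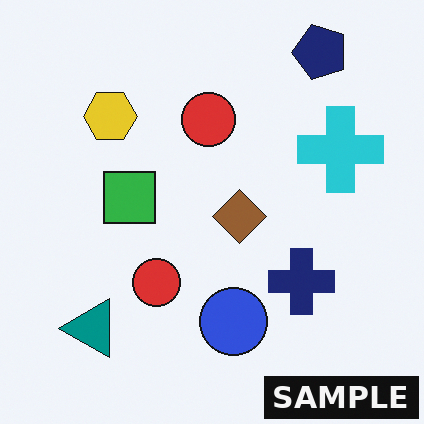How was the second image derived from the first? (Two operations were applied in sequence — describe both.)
It was transposed (reflected across the top-left ↔ bottom-right diagonal), then watermarked with the text "SAMPLE" in the lower-right corner.

Shapes have swapped their row and column positions — what was in the top-right is now in the bottom-left — a diagonal reflection. A dark label reading "SAMPLE" appears in the lower-right corner.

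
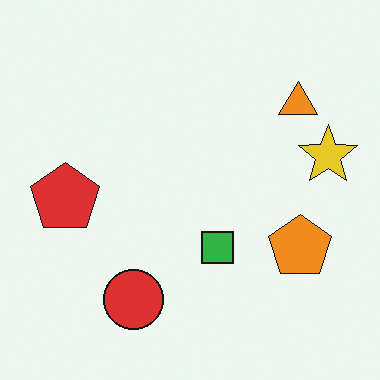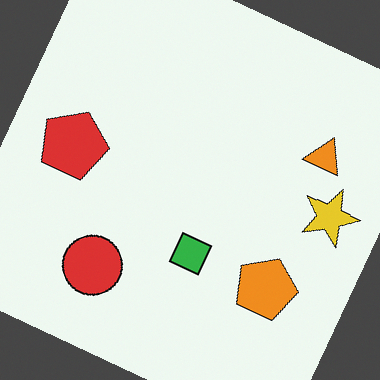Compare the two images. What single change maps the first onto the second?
It was rotated clockwise by a clearly visible amount.

Every shape is tilted by the same angle and the image corners show triangular fill wedges — a whole-image rotation by a non-right angle.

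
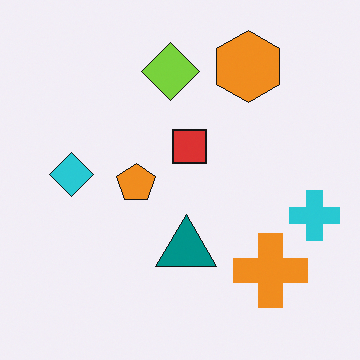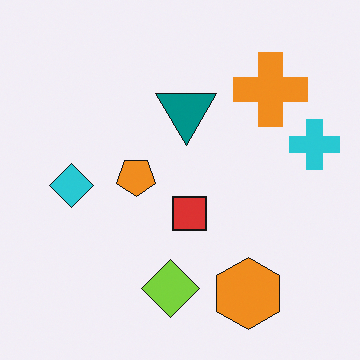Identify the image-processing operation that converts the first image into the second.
The second image is the first flipped vertically (top ↔ bottom).

The orange hexagon is in the top-right of the first image and the bottom-right of the second — shapes on opposite sides of the horizontal midline have swapped in a mirror flip.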